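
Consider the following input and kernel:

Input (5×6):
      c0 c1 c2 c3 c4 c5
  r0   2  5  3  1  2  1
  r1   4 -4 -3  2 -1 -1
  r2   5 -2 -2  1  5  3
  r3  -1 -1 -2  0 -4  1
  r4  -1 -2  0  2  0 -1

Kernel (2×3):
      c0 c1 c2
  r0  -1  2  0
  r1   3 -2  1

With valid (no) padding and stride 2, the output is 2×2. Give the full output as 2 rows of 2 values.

25 -15
-12 -6

Output[0,0]: The receptive field on the input at this output position is [2 5 3 / 4 -4 -3]. Elementwise product with the kernel and sum: 2·-1 + 5·2 + 4·3 + -4·-2 + -3·1.
Output[0,1]: The receptive field on the input at this output position is [3 1 2 / -3 2 -1]. Elementwise product with the kernel and sum: 3·-1 + 1·2 + -3·3 + 2·-2 + -1·1.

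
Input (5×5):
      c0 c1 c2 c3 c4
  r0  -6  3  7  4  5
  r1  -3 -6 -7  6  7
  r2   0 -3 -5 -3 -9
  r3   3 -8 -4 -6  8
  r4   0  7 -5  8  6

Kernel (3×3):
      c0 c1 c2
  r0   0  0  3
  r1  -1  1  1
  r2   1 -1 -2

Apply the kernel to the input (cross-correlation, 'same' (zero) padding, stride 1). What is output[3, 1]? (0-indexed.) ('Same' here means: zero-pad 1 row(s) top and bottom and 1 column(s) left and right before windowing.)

-27

The receptive field on the zero-padded input at this output position is [0 -3 -5 / 3 -8 -4 / 0 7 -5]. Elementwise product with the kernel and sum: -5·3 + 3·-1 + -8·1 + -4·1 + 0·1 + 7·-1 + -5·-2.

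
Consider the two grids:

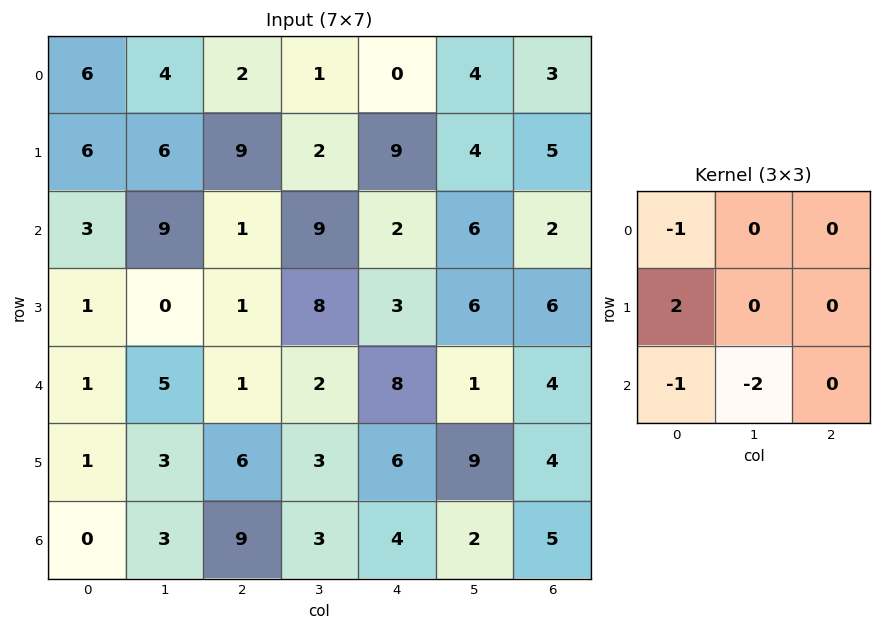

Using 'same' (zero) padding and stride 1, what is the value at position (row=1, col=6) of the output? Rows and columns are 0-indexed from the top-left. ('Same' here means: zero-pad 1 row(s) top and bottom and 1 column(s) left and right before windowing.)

-6

The receptive field on the zero-padded input at this output position is [4 3 0 / 4 5 0 / 6 2 0]. Elementwise product with the kernel and sum: 4·-1 + 4·2 + 6·-1 + 2·-2.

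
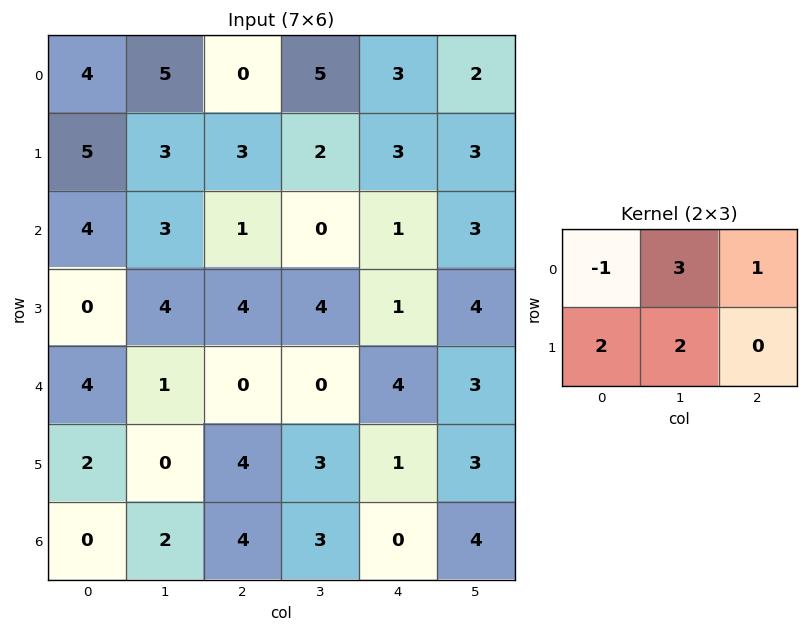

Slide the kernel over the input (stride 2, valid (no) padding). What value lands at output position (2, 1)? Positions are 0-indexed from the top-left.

18

The receptive field on the input at this output position is [0 0 4 / 4 3 1]. Elementwise product with the kernel and sum: 0·-1 + 0·3 + 4·1 + 4·2 + 3·2.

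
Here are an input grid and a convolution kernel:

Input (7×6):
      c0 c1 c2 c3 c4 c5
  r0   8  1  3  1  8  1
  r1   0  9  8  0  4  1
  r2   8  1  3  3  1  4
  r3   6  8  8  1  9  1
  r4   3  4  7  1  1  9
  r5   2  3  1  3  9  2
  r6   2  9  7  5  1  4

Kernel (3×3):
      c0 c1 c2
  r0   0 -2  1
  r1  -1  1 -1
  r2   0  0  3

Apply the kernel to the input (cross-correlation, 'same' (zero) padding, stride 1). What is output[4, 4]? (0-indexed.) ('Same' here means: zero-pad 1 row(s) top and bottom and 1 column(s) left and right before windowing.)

-20

The receptive field on the zero-padded input at this output position is [1 9 1 / 1 1 9 / 3 9 2]. Elementwise product with the kernel and sum: 9·-2 + 1·1 + 1·-1 + 1·1 + 9·-1 + 2·3.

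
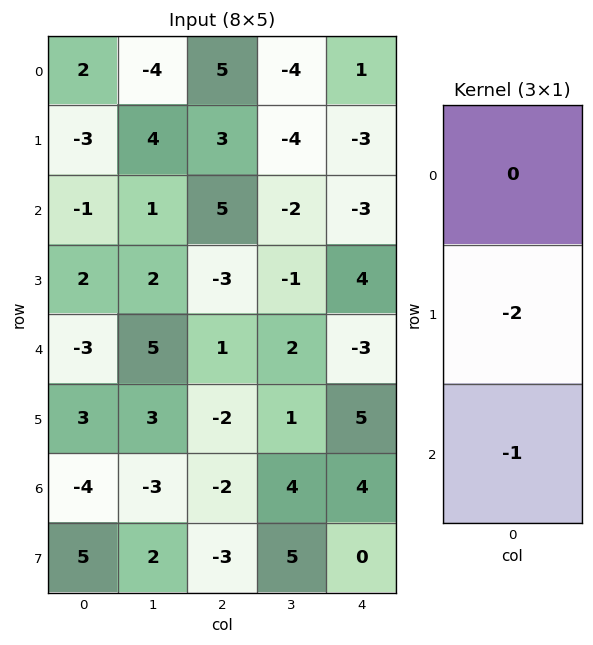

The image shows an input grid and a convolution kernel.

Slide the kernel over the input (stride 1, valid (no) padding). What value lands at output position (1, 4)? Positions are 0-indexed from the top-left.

2

The receptive field on the input at this output position is [-3 / -3 / 4]. Elementwise product with the kernel and sum: -3·-2 + 4·-1.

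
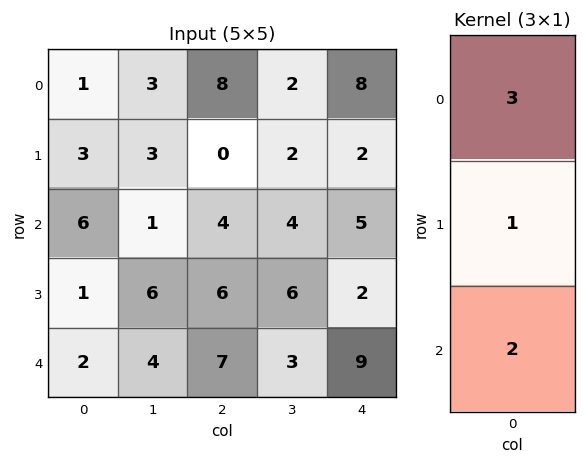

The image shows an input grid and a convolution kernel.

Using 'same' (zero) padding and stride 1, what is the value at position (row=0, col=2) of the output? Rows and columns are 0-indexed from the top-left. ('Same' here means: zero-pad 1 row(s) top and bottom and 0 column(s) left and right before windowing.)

The receptive field on the zero-padded input at this output position is [0 / 8 / 0]. Elementwise product with the kernel and sum: 0·3 + 8·1 + 0·2.

8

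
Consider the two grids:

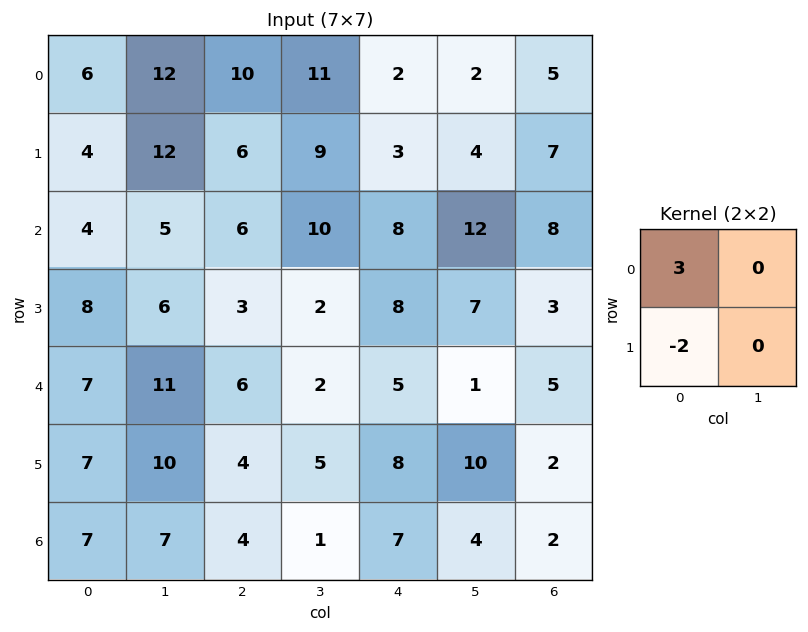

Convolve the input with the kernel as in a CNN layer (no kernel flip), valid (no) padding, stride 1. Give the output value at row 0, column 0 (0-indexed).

The receptive field on the input at this output position is [6 12 / 4 12]. Elementwise product with the kernel and sum: 6·3 + 4·-2.

10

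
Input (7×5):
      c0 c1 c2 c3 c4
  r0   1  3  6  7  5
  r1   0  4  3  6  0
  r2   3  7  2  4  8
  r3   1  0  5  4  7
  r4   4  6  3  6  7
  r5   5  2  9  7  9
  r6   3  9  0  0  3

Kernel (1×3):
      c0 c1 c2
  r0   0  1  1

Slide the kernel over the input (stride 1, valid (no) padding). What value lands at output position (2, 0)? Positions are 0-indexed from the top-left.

9

The receptive field on the input at this output position is [3 7 2]. Elementwise product with the kernel and sum: 7·1 + 2·1.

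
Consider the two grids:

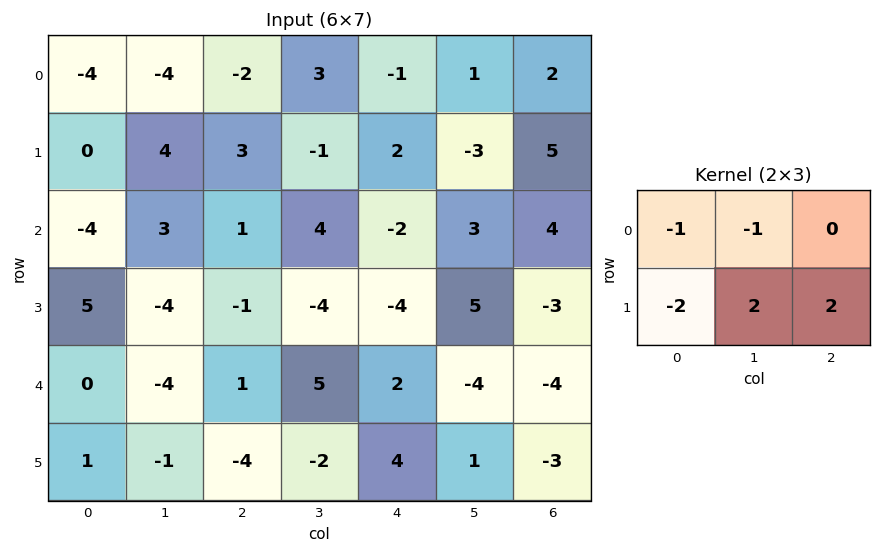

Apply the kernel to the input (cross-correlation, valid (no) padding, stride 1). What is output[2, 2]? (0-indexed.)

-19

The receptive field on the input at this output position is [1 4 -2 / -1 -4 -4]. Elementwise product with the kernel and sum: 1·-1 + 4·-1 + -1·-2 + -4·2 + -4·2.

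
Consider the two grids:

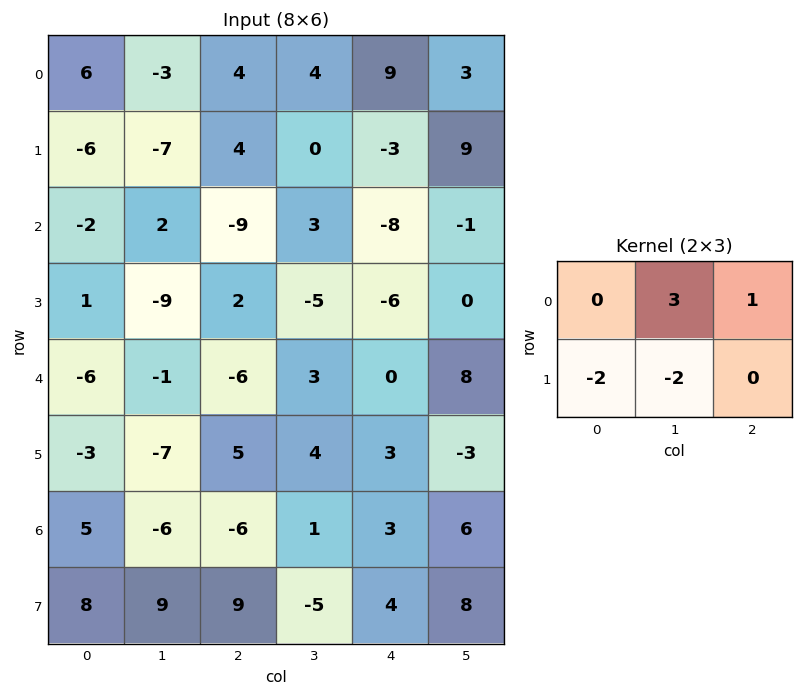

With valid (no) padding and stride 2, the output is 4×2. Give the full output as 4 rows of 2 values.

21 13
13 7
11 -9
-58 -2

Output[0,0]: The receptive field on the input at this output position is [6 -3 4 / -6 -7 4]. Elementwise product with the kernel and sum: -3·3 + 4·1 + -6·-2 + -7·-2.
Output[0,1]: The receptive field on the input at this output position is [4 4 9 / 4 0 -3]. Elementwise product with the kernel and sum: 4·3 + 9·1 + 4·-2 + 0·-2.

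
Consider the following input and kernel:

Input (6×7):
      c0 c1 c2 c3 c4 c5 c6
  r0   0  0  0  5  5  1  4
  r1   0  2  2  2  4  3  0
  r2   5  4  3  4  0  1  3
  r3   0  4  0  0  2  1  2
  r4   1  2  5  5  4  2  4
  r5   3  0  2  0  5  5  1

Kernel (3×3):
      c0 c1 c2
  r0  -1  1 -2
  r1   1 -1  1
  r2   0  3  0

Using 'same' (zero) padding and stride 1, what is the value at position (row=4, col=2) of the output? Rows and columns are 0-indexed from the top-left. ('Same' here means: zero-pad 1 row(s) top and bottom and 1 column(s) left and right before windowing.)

4

The receptive field on the zero-padded input at this output position is [4 0 0 / 2 5 5 / 0 2 0]. Elementwise product with the kernel and sum: 4·-1 + 0·1 + 0·-2 + 2·1 + 5·-1 + 5·1 + 2·3.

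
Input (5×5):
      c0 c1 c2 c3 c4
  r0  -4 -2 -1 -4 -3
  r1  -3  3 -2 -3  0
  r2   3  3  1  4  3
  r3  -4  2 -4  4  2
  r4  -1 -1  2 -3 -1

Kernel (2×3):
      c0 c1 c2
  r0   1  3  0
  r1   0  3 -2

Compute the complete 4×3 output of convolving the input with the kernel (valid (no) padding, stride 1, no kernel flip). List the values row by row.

3 -5 -22
13 -8 -5
26 -14 21
-5 2 1

Output[0,0]: The receptive field on the input at this output position is [-4 -2 -1 / -3 3 -2]. Elementwise product with the kernel and sum: -4·1 + -2·3 + 3·3 + -2·-2.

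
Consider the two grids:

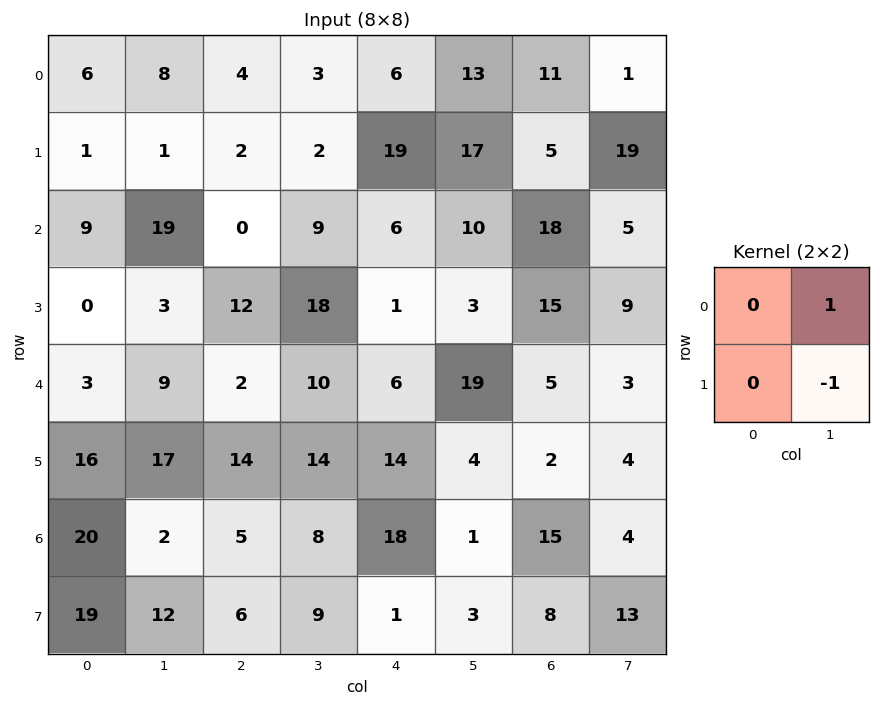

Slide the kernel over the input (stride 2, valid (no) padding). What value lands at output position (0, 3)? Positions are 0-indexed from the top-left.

-18

The receptive field on the input at this output position is [11 1 / 5 19]. Elementwise product with the kernel and sum: 1·1 + 19·-1.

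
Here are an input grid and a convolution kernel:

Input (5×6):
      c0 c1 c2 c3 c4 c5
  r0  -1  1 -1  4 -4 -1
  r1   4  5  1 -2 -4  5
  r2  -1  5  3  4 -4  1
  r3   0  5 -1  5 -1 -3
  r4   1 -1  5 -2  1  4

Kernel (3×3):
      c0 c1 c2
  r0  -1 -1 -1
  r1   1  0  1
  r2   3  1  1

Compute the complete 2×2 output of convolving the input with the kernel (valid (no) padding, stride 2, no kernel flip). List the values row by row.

11 7
-1 9

Output[0,0]: The receptive field on the input at this output position is [-1 1 -1 / 4 5 1 / -1 5 3]. Elementwise product with the kernel and sum: -1·-1 + 1·-1 + -1·-1 + 4·1 + 1·1 + -1·3 + 5·1 + 3·1.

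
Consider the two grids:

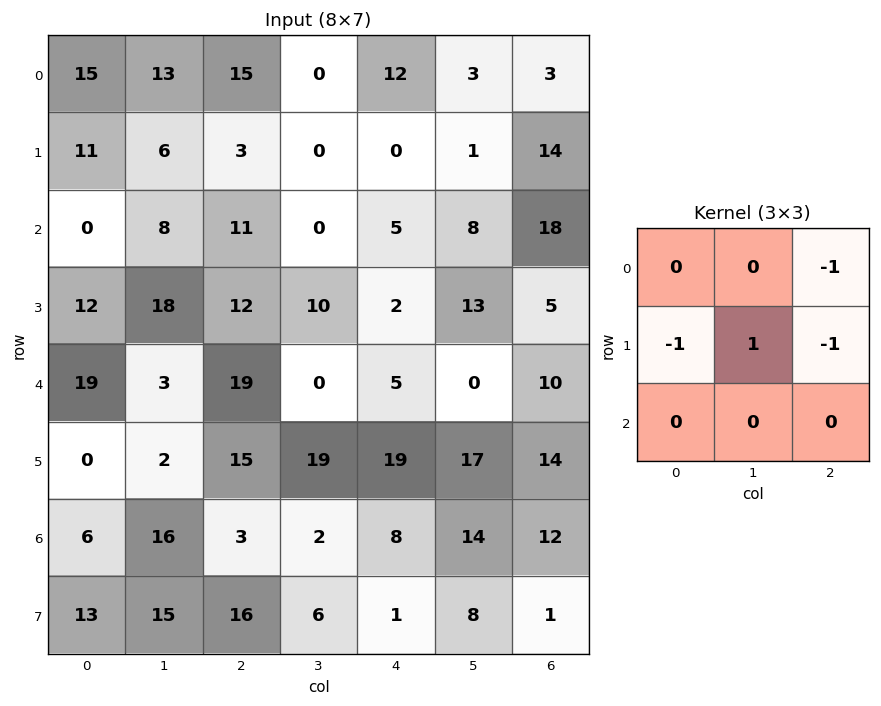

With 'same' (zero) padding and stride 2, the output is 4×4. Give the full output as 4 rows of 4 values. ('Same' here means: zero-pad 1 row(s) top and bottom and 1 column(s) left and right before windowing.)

Output[0,0]: The receptive field on the zero-padded input at this output position is [0 0 0 / 0 15 13 / 0 11 6]. Elementwise product with the kernel and sum: 0·-1 + 0·-1 + 15·1 + 13·-1.
Output[0,1]: The receptive field on the zero-padded input at this output position is [0 0 0 / 13 15 0 / 6 3 0]. Elementwise product with the kernel and sum: 0·-1 + 13·-1 + 15·1 + 0·-1.

2 2 9 0
-14 3 -4 10
-2 6 -8 10
-12 -34 -25 -2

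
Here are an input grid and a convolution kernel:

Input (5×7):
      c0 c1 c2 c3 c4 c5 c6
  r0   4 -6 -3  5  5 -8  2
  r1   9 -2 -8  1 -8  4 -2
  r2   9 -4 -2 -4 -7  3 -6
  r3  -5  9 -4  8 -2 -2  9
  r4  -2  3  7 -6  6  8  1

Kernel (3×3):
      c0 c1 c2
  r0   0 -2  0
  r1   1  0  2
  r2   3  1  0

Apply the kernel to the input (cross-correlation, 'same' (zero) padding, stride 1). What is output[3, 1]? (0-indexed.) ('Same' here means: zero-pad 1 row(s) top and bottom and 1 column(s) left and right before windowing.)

-8

The receptive field on the zero-padded input at this output position is [9 -4 -2 / -5 9 -4 / -2 3 7]. Elementwise product with the kernel and sum: -4·-2 + -5·1 + -4·2 + -2·3 + 3·1.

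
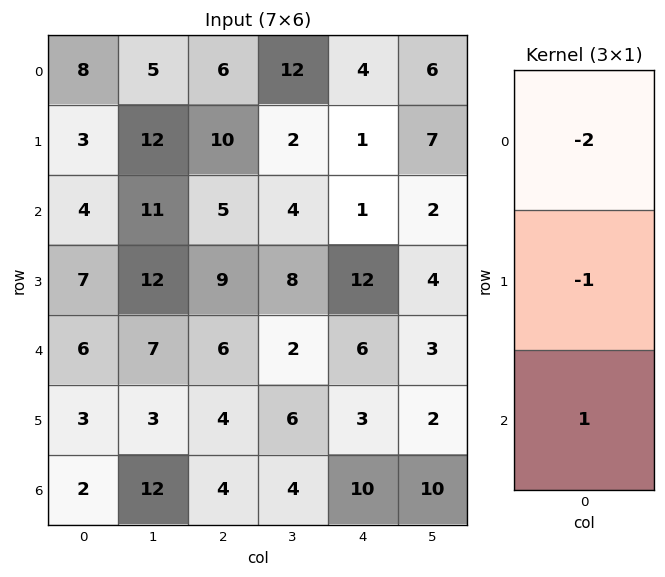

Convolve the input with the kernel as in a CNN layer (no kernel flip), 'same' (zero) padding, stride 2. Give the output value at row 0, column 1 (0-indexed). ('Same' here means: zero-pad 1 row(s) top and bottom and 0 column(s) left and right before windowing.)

4

The receptive field on the zero-padded input at this output position is [0 / 6 / 10]. Elementwise product with the kernel and sum: 0·-2 + 6·-1 + 10·1.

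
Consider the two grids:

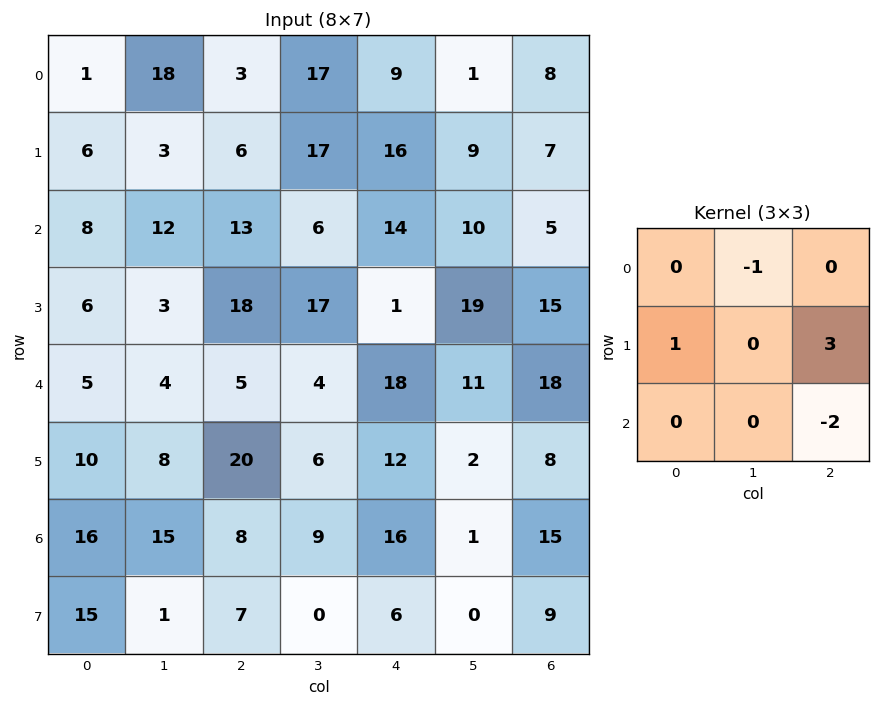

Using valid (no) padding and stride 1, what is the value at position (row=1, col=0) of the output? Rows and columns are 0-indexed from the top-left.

The receptive field on the input at this output position is [6 3 6 / 8 12 13 / 6 3 18]. Elementwise product with the kernel and sum: 3·-1 + 8·1 + 13·3 + 18·-2.

8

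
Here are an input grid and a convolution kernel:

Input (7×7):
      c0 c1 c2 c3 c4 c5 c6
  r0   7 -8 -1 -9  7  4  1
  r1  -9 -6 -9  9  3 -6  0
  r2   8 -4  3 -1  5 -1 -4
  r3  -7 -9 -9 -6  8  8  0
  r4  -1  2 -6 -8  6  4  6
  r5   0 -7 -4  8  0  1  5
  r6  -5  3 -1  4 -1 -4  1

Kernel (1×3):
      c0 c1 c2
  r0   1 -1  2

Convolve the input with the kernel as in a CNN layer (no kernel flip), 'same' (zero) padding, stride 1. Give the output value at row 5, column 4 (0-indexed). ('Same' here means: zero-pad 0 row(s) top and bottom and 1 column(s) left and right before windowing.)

The receptive field on the zero-padded input at this output position is [8 0 1]. Elementwise product with the kernel and sum: 8·1 + 0·-1 + 1·2.

10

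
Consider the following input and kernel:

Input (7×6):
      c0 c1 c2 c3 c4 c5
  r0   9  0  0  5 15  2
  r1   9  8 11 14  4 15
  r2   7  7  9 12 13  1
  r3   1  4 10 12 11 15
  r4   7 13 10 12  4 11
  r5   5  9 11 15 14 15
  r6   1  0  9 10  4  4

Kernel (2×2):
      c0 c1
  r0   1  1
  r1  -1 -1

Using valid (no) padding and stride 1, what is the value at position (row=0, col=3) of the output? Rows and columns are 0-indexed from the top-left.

2

The receptive field on the input at this output position is [5 15 / 14 4]. Elementwise product with the kernel and sum: 5·1 + 15·1 + 14·-1 + 4·-1.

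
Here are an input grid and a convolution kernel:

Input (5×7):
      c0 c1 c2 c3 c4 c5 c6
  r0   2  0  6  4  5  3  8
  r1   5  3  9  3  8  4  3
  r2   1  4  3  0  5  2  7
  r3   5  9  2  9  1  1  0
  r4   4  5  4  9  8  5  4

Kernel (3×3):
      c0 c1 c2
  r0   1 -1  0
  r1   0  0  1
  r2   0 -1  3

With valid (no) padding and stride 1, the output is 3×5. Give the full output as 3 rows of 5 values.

16 -6 25 4 24
2 19 5 -1 10
6 33 19 3 10

Output[0,0]: The receptive field on the input at this output position is [2 0 6 / 5 3 9 / 1 4 3]. Elementwise product with the kernel and sum: 2·1 + 0·-1 + 9·1 + 4·-1 + 3·3.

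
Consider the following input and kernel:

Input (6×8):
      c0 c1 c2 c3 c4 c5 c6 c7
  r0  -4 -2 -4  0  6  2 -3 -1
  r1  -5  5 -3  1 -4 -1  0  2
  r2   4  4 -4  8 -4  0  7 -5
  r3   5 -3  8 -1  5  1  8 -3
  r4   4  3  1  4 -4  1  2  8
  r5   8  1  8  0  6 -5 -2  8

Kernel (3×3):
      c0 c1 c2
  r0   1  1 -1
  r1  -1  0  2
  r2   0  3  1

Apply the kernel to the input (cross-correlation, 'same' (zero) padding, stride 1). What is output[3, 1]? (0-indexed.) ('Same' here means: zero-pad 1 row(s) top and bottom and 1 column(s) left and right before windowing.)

33

The receptive field on the zero-padded input at this output position is [4 4 -4 / 5 -3 8 / 4 3 1]. Elementwise product with the kernel and sum: 4·1 + 4·1 + -4·-1 + 5·-1 + 8·2 + 3·3 + 1·1.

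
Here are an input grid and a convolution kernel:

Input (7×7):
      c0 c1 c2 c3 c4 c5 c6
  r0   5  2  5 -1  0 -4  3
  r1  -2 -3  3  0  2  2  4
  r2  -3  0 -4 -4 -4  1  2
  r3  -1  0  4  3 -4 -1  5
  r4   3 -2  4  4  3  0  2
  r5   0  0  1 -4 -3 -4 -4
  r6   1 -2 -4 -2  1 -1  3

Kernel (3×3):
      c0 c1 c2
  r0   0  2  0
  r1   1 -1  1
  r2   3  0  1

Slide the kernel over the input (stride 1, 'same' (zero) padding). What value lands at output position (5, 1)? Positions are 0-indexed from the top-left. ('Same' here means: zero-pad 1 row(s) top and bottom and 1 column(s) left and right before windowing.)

-4

The receptive field on the zero-padded input at this output position is [3 -2 4 / 0 0 1 / 1 -2 -4]. Elementwise product with the kernel and sum: -2·2 + 0·1 + 0·-1 + 1·1 + 1·3 + -4·1.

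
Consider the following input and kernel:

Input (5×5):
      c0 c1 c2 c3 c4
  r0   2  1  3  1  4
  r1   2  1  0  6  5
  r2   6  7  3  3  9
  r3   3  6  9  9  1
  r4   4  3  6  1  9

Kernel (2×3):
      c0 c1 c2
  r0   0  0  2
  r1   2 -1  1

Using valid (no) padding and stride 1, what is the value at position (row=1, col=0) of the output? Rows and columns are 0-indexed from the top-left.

The receptive field on the input at this output position is [2 1 0 / 6 7 3]. Elementwise product with the kernel and sum: 0·2 + 6·2 + 7·-1 + 3·1.

8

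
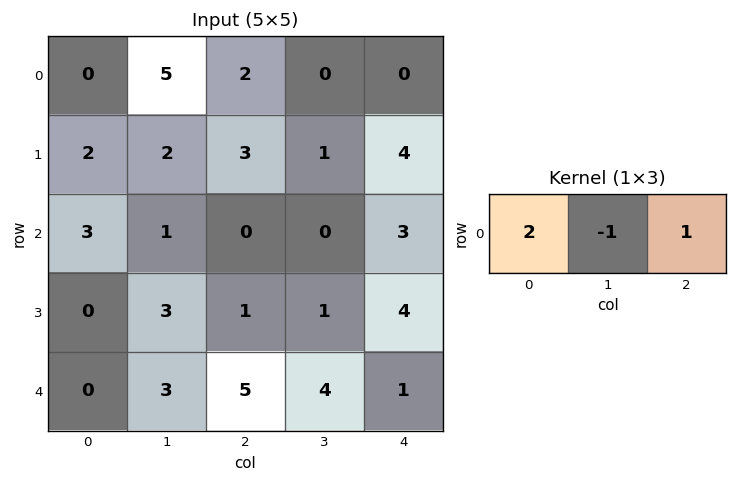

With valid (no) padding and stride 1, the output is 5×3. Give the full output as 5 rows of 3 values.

-3 8 4
5 2 9
5 2 3
-2 6 5
2 5 7

Output[0,0]: The receptive field on the input at this output position is [0 5 2]. Elementwise product with the kernel and sum: 0·2 + 5·-1 + 2·1.
Output[0,1]: The receptive field on the input at this output position is [5 2 0]. Elementwise product with the kernel and sum: 5·2 + 2·-1 + 0·1.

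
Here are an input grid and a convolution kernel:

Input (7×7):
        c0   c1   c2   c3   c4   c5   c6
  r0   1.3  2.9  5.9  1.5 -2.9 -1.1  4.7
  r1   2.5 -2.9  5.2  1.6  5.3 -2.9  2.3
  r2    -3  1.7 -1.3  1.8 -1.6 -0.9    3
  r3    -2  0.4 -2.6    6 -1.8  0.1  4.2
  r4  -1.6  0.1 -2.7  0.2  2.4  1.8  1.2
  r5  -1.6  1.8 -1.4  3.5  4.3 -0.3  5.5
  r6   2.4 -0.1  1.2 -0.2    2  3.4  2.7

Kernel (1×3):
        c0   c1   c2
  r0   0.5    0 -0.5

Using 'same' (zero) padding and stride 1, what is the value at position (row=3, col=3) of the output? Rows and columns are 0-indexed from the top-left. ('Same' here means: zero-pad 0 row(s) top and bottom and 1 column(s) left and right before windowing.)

The receptive field on the zero-padded input at this output position is [-2.6 6 -1.8]. Elementwise product with the kernel and sum: -2.6·0.5 + -1.8·-0.5.

-0.4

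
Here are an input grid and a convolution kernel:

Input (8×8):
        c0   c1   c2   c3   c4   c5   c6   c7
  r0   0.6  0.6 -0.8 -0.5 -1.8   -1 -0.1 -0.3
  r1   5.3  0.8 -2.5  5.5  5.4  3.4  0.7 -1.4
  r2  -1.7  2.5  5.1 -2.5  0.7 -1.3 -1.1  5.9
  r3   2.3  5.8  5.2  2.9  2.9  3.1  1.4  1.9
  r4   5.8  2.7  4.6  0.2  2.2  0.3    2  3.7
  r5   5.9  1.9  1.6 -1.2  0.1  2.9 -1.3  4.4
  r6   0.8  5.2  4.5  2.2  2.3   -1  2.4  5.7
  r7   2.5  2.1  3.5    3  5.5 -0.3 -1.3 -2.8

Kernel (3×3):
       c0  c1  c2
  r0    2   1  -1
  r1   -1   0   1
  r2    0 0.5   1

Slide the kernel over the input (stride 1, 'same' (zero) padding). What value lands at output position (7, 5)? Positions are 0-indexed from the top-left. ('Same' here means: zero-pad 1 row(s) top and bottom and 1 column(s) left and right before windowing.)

The receptive field on the zero-padded input at this output position is [2.3 -1 2.4 / 5.5 -0.3 -1.3 / 0 0 0]. Elementwise product with the kernel and sum: 2.3·2 + -1·1 + 2.4·-1 + 5.5·-1 + -1.3·1 + 0·0.5 + 0·1.

-5.6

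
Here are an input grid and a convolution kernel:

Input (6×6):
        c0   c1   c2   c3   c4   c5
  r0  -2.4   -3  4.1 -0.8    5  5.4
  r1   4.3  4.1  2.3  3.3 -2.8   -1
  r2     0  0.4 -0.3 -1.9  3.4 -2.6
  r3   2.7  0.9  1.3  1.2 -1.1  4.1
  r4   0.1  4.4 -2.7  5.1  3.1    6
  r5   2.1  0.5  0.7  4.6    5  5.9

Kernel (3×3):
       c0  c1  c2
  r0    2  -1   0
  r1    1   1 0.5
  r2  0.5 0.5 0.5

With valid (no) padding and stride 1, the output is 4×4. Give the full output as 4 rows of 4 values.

Output[0,0]: The receptive field on the input at this output position is [-2.4 -3 4.1 / 4.3 4.1 2.3 / 0 0.4 -0.3]. Elementwise product with the kernel and sum: -2.4·2 + -3·-1 + 4.3·1 + 4.1·1 + 2.3·0.5 + 0·0.5 + 0.4·0.5 + -0.3·0.5.

7.8 -2.95 13.8 -7.15
7.2 6.75 1.5 11.7
4.75 7.3 6 2.05
9.3 7.65 10.5 22.45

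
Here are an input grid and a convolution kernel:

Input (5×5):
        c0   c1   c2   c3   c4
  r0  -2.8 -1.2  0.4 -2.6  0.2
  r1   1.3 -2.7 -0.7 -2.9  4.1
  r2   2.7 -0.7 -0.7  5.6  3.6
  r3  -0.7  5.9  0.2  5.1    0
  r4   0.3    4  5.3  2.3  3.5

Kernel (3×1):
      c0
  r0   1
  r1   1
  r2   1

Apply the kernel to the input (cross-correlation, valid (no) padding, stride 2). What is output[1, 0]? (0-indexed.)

2.3

The receptive field on the input at this output position is [2.7 / -0.7 / 0.3]. Elementwise product with the kernel and sum: 2.7·1 + -0.7·1 + 0.3·1.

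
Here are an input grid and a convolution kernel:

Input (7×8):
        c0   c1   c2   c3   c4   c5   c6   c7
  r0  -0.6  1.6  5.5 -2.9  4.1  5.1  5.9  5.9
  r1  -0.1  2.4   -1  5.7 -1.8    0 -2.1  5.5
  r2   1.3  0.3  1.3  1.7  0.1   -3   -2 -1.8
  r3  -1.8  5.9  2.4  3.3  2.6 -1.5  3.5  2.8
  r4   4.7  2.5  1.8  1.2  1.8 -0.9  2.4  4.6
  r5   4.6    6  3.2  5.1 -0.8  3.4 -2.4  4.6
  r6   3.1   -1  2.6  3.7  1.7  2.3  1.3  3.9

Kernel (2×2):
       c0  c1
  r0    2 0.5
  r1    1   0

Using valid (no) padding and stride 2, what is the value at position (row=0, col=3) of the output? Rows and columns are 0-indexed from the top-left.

The receptive field on the input at this output position is [5.9 5.9 / -2.1 5.5]. Elementwise product with the kernel and sum: 5.9·2 + 5.9·0.5 + -2.1·1.

12.65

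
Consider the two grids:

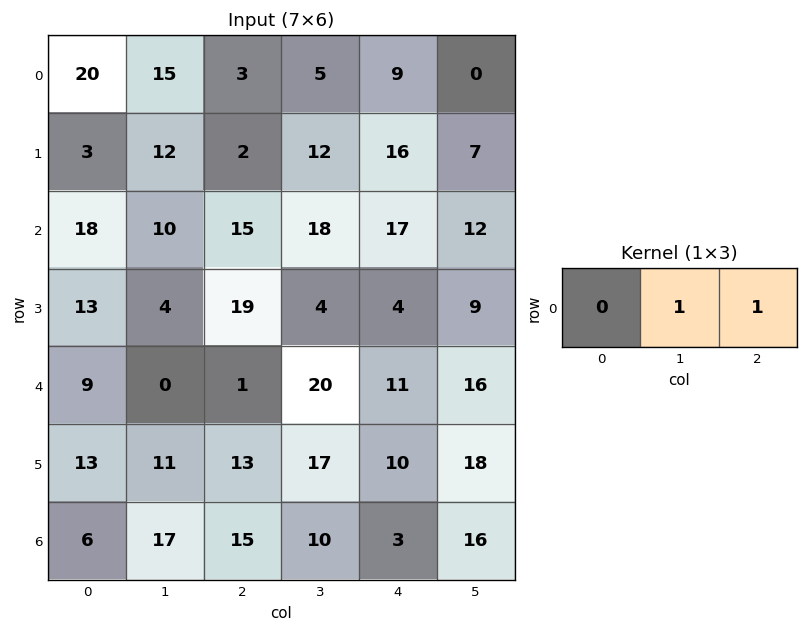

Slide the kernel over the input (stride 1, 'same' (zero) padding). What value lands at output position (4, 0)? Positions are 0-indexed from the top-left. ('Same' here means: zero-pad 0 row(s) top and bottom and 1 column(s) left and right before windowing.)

9

The receptive field on the zero-padded input at this output position is [0 9 0]. Elementwise product with the kernel and sum: 9·1 + 0·1.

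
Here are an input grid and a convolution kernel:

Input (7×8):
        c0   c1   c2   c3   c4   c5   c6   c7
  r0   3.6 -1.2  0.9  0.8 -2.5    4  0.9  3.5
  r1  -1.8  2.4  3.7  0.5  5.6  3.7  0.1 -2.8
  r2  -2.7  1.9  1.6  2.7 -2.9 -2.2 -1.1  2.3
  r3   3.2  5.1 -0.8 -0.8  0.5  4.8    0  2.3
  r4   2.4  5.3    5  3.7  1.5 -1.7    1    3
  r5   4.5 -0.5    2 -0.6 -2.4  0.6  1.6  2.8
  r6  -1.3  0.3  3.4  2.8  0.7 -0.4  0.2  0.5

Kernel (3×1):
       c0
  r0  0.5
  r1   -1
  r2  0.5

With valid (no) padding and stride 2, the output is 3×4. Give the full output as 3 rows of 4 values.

Output[0,0]: The receptive field on the input at this output position is [3.6 / -1.8 / -2.7]. Elementwise product with the kernel and sum: 3.6·0.5 + -1.8·-1 + -2.7·0.5.

2.25 -2.45 -8.3 -0.2
-3.35 4.1 -1.2 -0.05
-3.95 2.2 3.5 -1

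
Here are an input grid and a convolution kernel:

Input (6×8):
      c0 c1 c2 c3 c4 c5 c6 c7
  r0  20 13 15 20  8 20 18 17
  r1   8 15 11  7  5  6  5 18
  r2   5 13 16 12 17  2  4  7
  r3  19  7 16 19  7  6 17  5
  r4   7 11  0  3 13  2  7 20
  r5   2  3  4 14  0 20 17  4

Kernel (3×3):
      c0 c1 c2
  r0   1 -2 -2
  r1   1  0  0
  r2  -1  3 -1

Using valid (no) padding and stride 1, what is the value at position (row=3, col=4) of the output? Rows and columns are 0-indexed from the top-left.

The receptive field on the input at this output position is [7 6 17 / 13 2 7 / 0 20 17]. Elementwise product with the kernel and sum: 7·1 + 6·-2 + 17·-2 + 13·1 + 0·-1 + 20·3 + 17·-1.

17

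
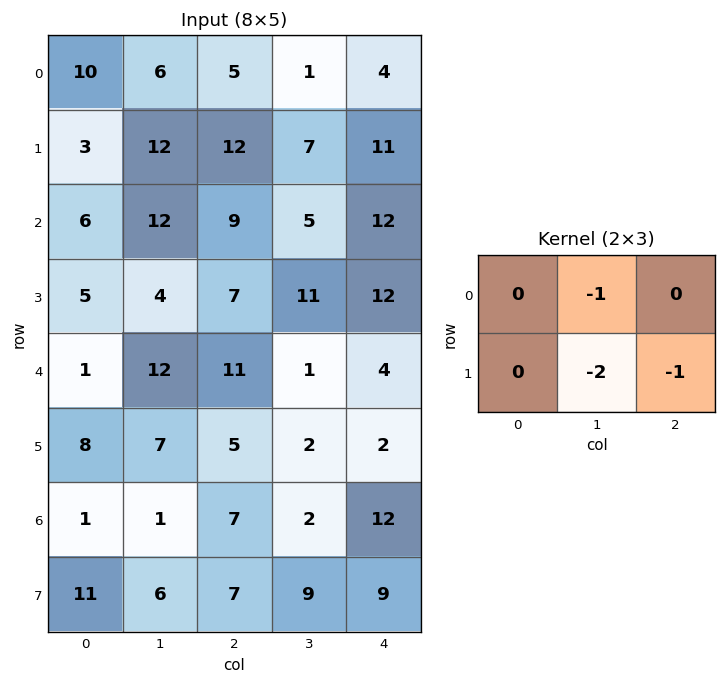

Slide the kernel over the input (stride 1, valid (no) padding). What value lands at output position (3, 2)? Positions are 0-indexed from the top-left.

The receptive field on the input at this output position is [7 11 12 / 11 1 4]. Elementwise product with the kernel and sum: 11·-1 + 1·-2 + 4·-1.

-17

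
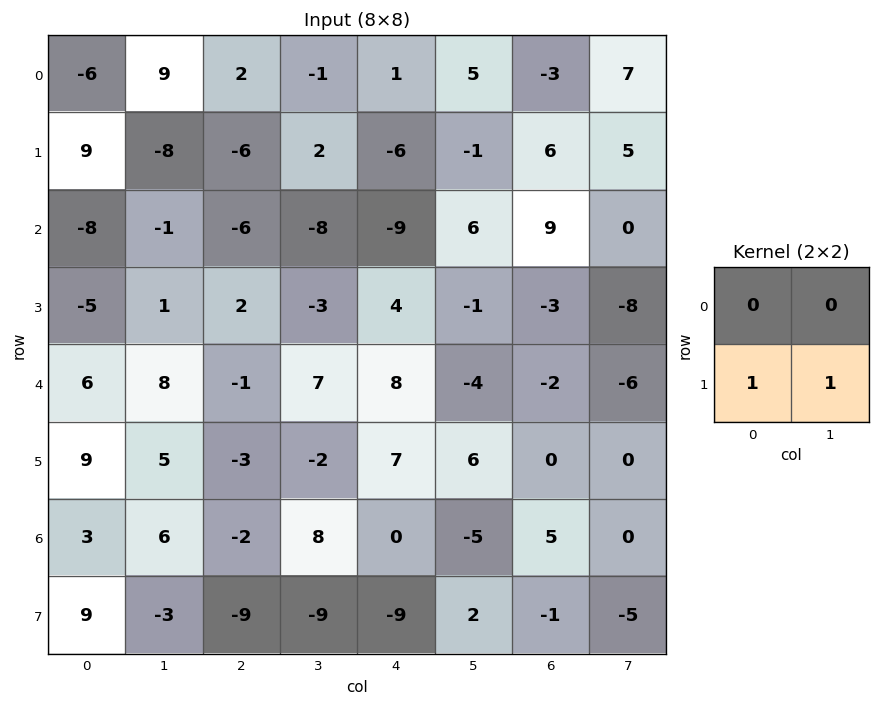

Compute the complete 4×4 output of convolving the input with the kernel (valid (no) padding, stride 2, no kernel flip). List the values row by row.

Output[0,0]: The receptive field on the input at this output position is [-6 9 / 9 -8]. Elementwise product with the kernel and sum: 9·1 + -8·1.
Output[0,1]: The receptive field on the input at this output position is [2 -1 / -6 2]. Elementwise product with the kernel and sum: -6·1 + 2·1.

1 -4 -7 11
-4 -1 3 -11
14 -5 13 0
6 -18 -7 -6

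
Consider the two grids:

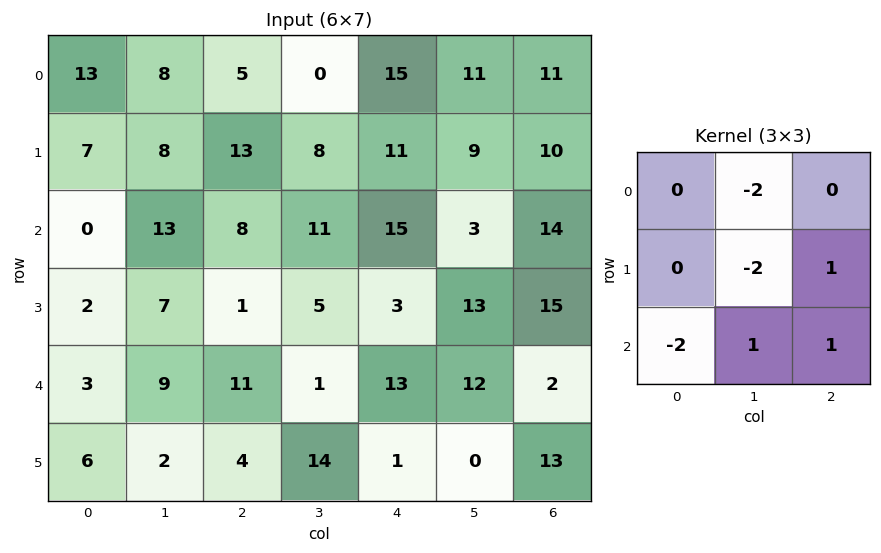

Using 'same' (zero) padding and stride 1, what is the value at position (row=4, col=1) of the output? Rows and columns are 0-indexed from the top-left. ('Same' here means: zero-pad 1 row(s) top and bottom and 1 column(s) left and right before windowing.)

The receptive field on the zero-padded input at this output position is [2 7 1 / 3 9 11 / 6 2 4]. Elementwise product with the kernel and sum: 7·-2 + 9·-2 + 11·1 + 6·-2 + 2·1 + 4·1.

-27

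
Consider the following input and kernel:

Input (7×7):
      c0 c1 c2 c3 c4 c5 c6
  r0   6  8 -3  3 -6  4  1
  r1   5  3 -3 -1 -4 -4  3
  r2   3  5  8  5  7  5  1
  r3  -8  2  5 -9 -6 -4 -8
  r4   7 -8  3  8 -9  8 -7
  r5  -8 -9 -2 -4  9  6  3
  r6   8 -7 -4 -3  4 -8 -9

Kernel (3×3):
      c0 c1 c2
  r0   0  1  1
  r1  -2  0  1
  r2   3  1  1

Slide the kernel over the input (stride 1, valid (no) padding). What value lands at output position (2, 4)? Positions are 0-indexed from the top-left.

The receptive field on the input at this output position is [7 5 1 / -6 -4 -8 / -9 8 -7]. Elementwise product with the kernel and sum: 5·1 + 1·1 + -6·-2 + -8·1 + -9·3 + 8·1 + -7·1.

-16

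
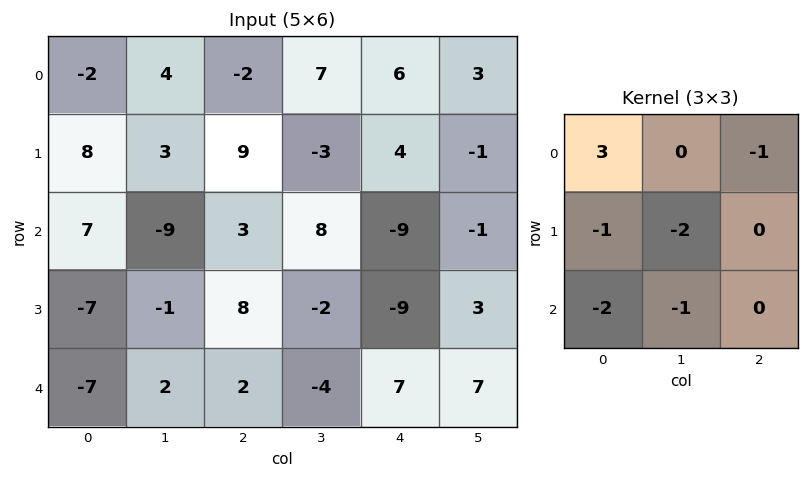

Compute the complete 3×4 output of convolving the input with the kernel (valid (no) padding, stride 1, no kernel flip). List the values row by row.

Output[0,0]: The receptive field on the input at this output position is [-2 4 -2 / 8 3 9 / 7 -9 3]. Elementwise product with the kernel and sum: -2·3 + -2·-1 + 8·-1 + 3·-2 + 7·-2 + -9·-1.
Output[0,1]: The receptive field on the input at this output position is [4 -2 7 / 3 9 -3 / -9 3 8]. Elementwise product with the kernel and sum: 4·3 + 7·-1 + 3·-1 + 9·-2 + -9·-2 + 3·-1.

-23 -1 -29 6
41 9 -10 15
39 -56 14 46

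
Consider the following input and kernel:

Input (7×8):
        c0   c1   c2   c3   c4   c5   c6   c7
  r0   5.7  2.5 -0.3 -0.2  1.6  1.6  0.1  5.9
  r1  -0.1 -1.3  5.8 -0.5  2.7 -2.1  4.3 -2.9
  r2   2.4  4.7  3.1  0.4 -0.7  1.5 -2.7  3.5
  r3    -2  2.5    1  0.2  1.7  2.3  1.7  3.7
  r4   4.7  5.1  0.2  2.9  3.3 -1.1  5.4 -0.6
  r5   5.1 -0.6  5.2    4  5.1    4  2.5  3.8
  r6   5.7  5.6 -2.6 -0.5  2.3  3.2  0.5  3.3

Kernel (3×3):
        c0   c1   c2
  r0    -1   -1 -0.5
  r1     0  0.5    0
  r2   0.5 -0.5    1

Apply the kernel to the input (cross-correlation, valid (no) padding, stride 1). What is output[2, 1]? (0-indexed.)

-2.15

The receptive field on the input at this output position is [4.7 3.1 0.4 / 2.5 1 0.2 / 5.1 0.2 2.9]. Elementwise product with the kernel and sum: 4.7·-1 + 3.1·-1 + 0.4·-0.5 + 1·0.5 + 5.1·0.5 + 0.2·-0.5 + 2.9·1.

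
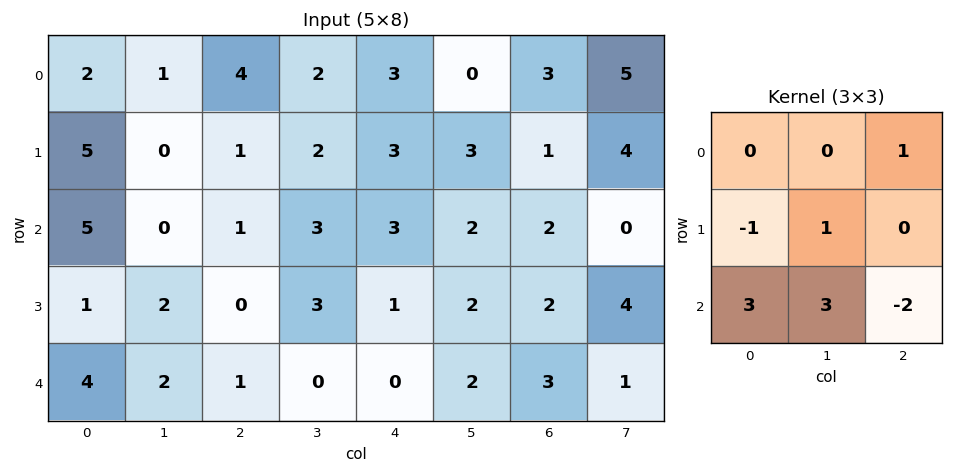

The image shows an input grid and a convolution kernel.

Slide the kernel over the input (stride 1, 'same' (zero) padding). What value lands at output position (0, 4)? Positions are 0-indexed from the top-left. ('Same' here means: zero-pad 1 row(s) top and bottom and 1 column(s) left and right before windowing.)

The receptive field on the zero-padded input at this output position is [0 0 0 / 2 3 0 / 2 3 3]. Elementwise product with the kernel and sum: 0·1 + 2·-1 + 3·1 + 2·3 + 3·3 + 3·-2.

10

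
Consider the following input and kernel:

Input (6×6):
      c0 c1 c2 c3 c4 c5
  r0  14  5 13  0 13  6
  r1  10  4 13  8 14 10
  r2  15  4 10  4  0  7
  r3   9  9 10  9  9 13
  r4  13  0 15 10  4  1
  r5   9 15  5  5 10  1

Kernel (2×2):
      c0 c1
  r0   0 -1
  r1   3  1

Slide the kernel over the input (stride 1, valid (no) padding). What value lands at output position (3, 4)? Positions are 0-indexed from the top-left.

The receptive field on the input at this output position is [9 13 / 4 1]. Elementwise product with the kernel and sum: 13·-1 + 4·3 + 1·1.

0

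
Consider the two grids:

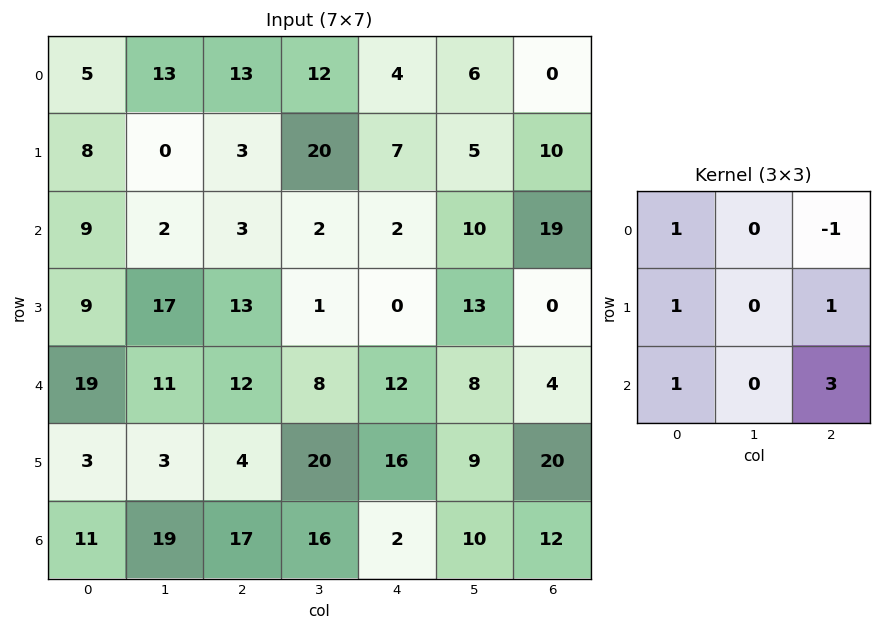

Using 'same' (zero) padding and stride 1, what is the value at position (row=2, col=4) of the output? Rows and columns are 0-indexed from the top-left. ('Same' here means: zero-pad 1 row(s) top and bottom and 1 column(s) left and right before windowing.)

67

The receptive field on the zero-padded input at this output position is [20 7 5 / 2 2 10 / 1 0 13]. Elementwise product with the kernel and sum: 20·1 + 5·-1 + 2·1 + 10·1 + 1·1 + 13·3.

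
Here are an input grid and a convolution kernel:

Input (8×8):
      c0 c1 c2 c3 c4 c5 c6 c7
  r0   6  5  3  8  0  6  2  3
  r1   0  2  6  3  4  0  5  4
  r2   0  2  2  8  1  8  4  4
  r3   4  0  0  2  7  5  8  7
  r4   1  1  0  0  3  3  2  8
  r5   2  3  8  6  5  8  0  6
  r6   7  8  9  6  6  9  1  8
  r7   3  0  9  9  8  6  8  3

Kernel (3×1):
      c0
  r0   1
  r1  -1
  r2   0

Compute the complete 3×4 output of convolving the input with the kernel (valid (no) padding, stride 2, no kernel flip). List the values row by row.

6 -3 -4 -3
-4 2 -6 -4
-1 -8 -2 2

Output[0,0]: The receptive field on the input at this output position is [6 / 0 / 0]. Elementwise product with the kernel and sum: 6·1 + 0·-1.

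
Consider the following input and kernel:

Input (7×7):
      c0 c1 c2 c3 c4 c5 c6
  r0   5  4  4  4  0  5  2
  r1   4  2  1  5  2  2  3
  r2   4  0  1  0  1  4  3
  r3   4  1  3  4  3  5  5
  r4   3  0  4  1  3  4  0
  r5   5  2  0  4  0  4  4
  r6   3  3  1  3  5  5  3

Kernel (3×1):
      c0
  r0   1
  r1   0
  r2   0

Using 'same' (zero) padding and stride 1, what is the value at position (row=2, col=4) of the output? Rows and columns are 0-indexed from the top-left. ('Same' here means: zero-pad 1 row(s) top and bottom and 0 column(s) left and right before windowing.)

The receptive field on the zero-padded input at this output position is [2 / 1 / 3]. Elementwise product with the kernel and sum: 2·1.

2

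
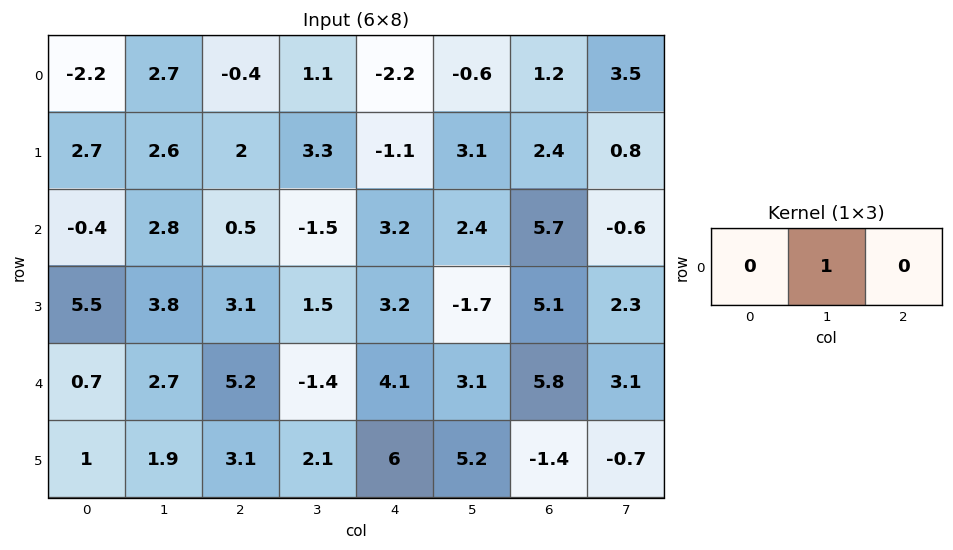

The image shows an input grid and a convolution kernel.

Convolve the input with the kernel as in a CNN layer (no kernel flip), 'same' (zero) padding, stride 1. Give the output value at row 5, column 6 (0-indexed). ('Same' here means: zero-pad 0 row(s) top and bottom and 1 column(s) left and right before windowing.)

-1.4

The receptive field on the zero-padded input at this output position is [5.2 -1.4 -0.7]. Elementwise product with the kernel and sum: -1.4·1.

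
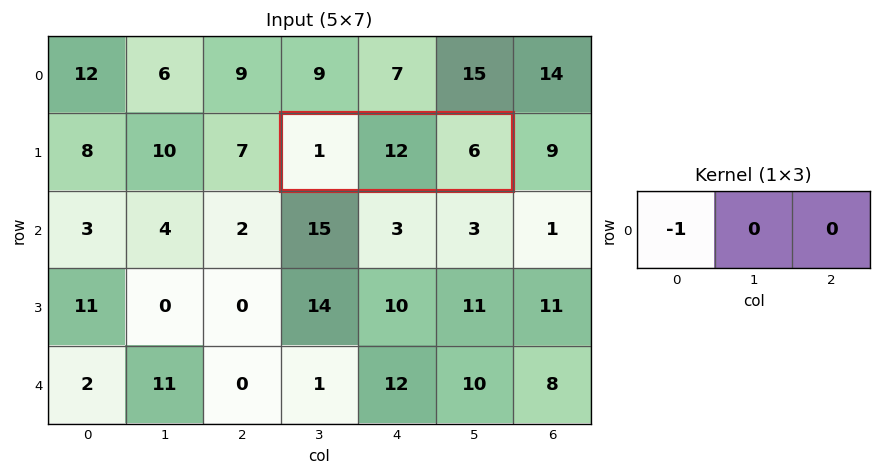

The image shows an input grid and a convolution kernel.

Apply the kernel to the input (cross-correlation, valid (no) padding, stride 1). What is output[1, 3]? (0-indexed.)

The receptive field on the input at this output position is [1 12 6]. Elementwise product with the kernel and sum: 1·-1.

-1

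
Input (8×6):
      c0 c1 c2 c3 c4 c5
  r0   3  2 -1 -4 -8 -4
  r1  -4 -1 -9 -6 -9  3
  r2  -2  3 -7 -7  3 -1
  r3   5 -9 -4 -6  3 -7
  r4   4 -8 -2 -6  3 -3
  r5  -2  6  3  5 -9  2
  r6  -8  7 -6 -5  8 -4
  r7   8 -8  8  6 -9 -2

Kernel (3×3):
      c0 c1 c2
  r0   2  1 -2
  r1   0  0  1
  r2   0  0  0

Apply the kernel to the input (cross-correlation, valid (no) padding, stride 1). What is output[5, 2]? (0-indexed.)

37

The receptive field on the input at this output position is [3 5 -9 / -6 -5 8 / 8 6 -9]. Elementwise product with the kernel and sum: 3·2 + 5·1 + -9·-2 + 8·1.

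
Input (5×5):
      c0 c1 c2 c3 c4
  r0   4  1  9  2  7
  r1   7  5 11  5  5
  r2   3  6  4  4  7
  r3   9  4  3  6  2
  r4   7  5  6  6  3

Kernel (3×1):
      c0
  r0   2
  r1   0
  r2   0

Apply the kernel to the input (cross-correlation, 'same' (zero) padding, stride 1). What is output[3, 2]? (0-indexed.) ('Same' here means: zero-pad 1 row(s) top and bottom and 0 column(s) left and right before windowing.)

8

The receptive field on the zero-padded input at this output position is [4 / 3 / 6]. Elementwise product with the kernel and sum: 4·2.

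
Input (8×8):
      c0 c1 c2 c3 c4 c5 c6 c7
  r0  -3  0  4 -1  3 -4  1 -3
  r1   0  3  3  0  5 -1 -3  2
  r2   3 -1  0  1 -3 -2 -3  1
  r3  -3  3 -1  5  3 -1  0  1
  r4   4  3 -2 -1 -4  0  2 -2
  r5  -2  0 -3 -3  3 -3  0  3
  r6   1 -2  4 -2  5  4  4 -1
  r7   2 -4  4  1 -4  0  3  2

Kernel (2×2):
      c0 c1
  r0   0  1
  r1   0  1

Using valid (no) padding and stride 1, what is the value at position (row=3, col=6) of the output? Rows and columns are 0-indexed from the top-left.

The receptive field on the input at this output position is [0 1 / 2 -2]. Elementwise product with the kernel and sum: 1·1 + -2·1.

-1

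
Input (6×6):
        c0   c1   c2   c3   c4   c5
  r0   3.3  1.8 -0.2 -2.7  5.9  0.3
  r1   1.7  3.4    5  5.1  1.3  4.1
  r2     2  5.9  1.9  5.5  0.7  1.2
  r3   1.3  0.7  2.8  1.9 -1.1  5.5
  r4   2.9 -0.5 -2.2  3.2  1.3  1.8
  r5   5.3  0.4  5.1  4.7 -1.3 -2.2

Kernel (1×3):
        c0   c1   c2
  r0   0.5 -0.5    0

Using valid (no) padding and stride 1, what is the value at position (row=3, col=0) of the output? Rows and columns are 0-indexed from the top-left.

The receptive field on the input at this output position is [1.3 0.7 2.8]. Elementwise product with the kernel and sum: 1.3·0.5 + 0.7·-0.5.

0.3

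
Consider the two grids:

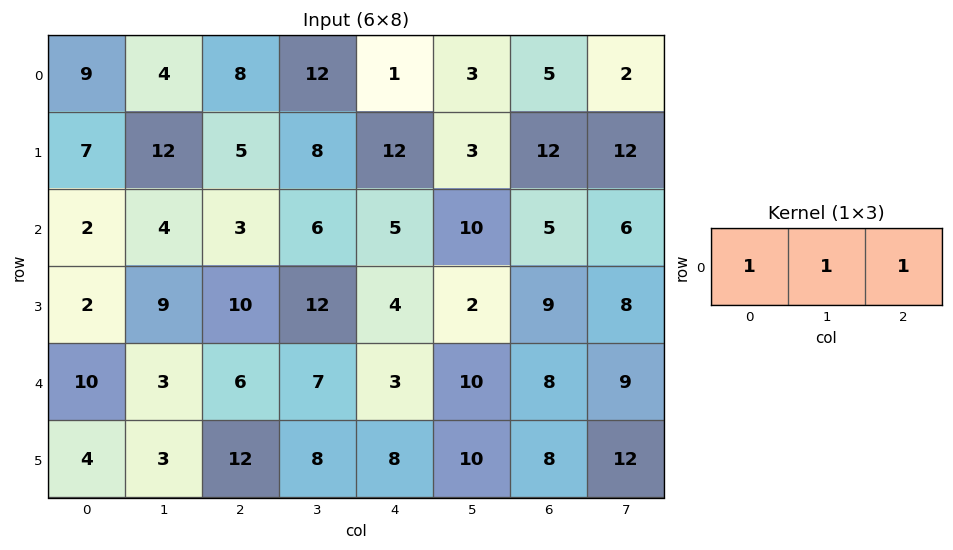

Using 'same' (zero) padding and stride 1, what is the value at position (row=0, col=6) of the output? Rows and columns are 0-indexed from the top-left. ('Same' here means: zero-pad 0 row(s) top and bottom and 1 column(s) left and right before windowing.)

10

The receptive field on the zero-padded input at this output position is [3 5 2]. Elementwise product with the kernel and sum: 3·1 + 5·1 + 2·1.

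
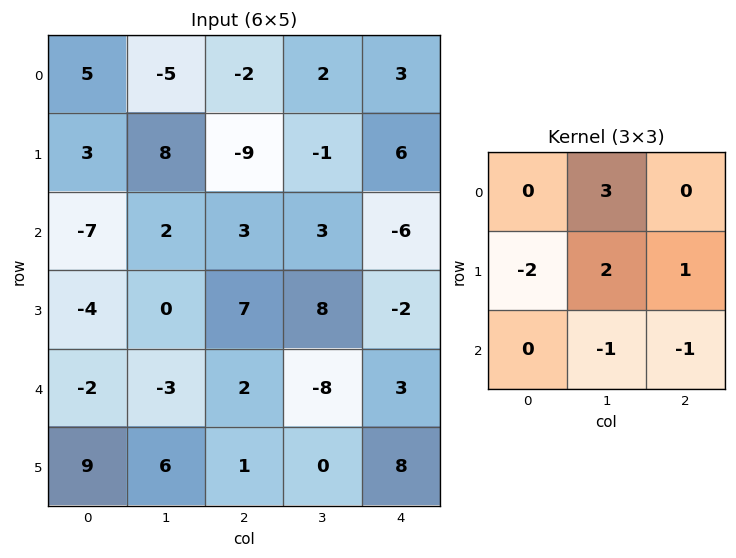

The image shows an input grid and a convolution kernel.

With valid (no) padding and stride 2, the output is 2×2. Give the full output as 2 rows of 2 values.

Output[0,0]: The receptive field on the input at this output position is [5 -5 -2 / 3 8 -9 / -7 2 3]. Elementwise product with the kernel and sum: -5·3 + 3·-2 + 8·2 + -9·1 + 2·-1 + 3·-1.

-19 31
22 14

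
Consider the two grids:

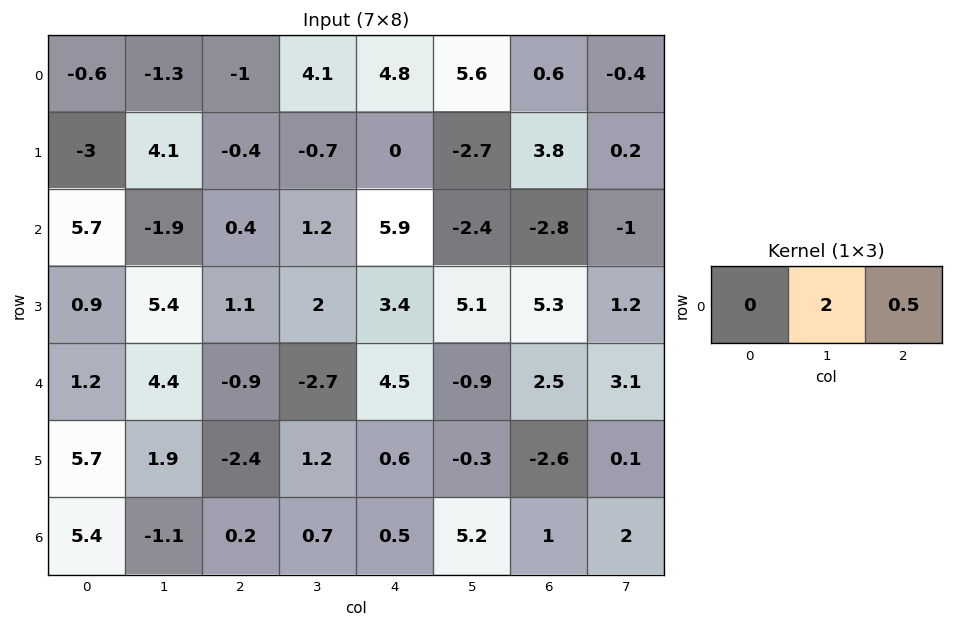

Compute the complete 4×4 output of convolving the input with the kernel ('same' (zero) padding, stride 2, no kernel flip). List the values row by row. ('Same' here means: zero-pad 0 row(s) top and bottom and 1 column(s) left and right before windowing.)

Output[0,0]: The receptive field on the zero-padded input at this output position is [0 -0.6 -1.3]. Elementwise product with the kernel and sum: -0.6·2 + -1.3·0.5.
Output[0,1]: The receptive field on the zero-padded input at this output position is [-1.3 -1 4.1]. Elementwise product with the kernel and sum: -1·2 + 4.1·0.5.

-1.85 0.05 12.4 1
10.45 1.4 10.6 -6.1
4.6 -3.15 8.55 6.55
10.25 0.75 3.6 3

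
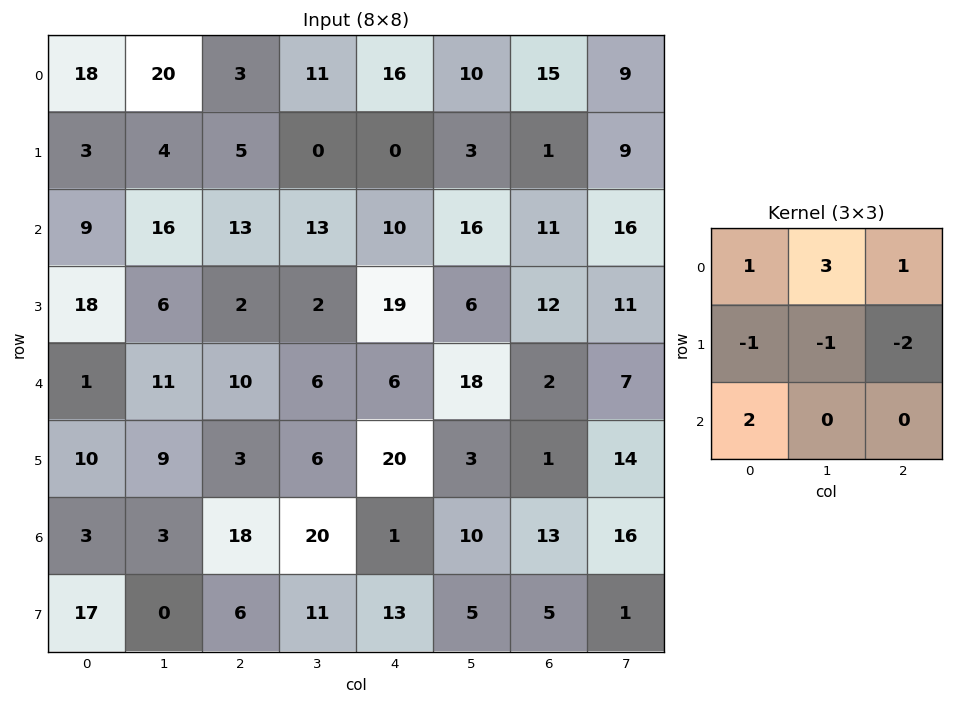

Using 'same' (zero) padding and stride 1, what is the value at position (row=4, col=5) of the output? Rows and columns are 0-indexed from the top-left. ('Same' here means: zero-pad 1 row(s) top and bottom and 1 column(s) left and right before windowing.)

61

The receptive field on the zero-padded input at this output position is [19 6 12 / 6 18 2 / 20 3 1]. Elementwise product with the kernel and sum: 19·1 + 6·3 + 12·1 + 6·-1 + 18·-1 + 2·-2 + 20·2.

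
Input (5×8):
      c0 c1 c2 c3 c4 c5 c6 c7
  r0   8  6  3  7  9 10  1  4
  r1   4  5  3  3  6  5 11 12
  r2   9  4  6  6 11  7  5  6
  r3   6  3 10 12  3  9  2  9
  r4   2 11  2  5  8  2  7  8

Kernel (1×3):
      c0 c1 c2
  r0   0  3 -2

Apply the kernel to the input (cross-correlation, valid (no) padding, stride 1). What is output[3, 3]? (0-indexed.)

-9

The receptive field on the input at this output position is [12 3 9]. Elementwise product with the kernel and sum: 3·3 + 9·-2.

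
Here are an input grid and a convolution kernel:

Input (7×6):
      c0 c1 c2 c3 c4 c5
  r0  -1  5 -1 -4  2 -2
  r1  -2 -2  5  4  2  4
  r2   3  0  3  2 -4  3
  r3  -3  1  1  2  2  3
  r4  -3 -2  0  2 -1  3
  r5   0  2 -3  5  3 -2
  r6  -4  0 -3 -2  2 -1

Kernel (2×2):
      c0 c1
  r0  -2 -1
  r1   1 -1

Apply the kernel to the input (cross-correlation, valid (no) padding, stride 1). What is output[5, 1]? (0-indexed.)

2

The receptive field on the input at this output position is [2 -3 / 0 -3]. Elementwise product with the kernel and sum: 2·-2 + -3·-1 + 0·1 + -3·-1.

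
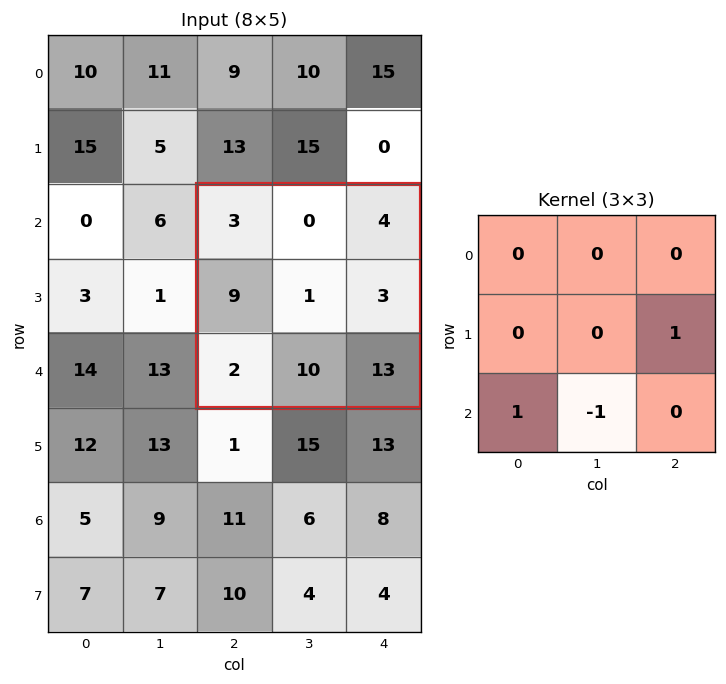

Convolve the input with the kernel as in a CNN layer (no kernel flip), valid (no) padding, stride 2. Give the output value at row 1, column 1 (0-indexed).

The receptive field on the input at this output position is [3 0 4 / 9 1 3 / 2 10 13]. Elementwise product with the kernel and sum: 3·1 + 2·1 + 10·-1.

-5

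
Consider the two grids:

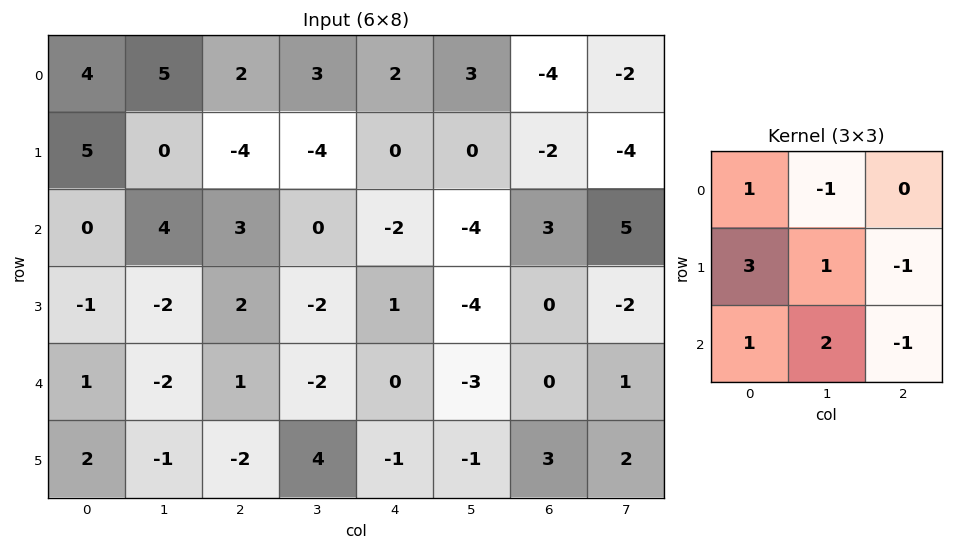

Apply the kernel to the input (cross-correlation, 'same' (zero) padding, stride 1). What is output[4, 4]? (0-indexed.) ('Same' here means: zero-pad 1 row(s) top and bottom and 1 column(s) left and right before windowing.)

The receptive field on the zero-padded input at this output position is [-2 1 -4 / -2 0 -3 / 4 -1 -1]. Elementwise product with the kernel and sum: -2·1 + 1·-1 + -2·3 + 0·1 + -3·-1 + 4·1 + -1·2 + -1·-1.

-3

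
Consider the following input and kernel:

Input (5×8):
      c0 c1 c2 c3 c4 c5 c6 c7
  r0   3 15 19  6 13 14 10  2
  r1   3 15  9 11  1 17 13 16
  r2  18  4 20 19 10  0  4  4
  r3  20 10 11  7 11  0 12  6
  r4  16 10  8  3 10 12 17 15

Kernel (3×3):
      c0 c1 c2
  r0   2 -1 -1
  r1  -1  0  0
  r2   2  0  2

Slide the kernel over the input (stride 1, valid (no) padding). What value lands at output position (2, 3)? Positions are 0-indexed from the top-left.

The receptive field on the input at this output position is [19 10 0 / 7 11 0 / 3 10 12]. Elementwise product with the kernel and sum: 19·2 + 10·-1 + 0·-1 + 7·-1 + 3·2 + 12·2.

51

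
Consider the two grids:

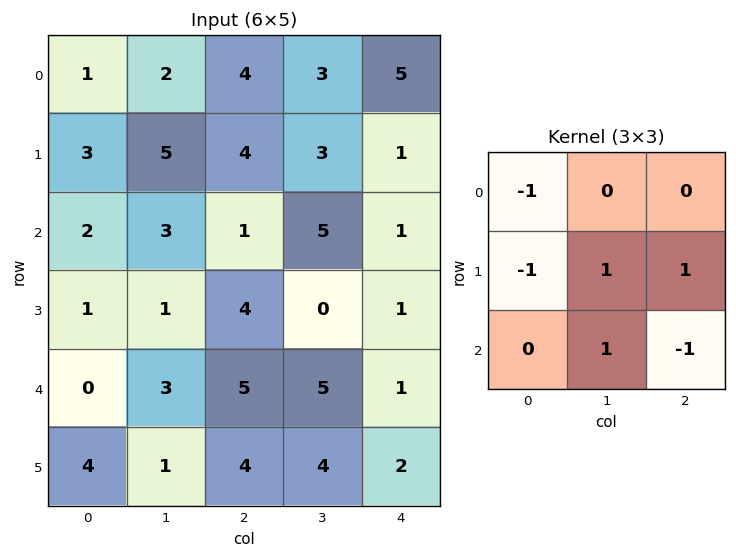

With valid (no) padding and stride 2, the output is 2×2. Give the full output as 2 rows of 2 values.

Output[0,0]: The receptive field on the input at this output position is [1 2 4 / 3 5 4 / 2 3 1]. Elementwise product with the kernel and sum: 1·-1 + 3·-1 + 5·1 + 4·1 + 3·1 + 1·-1.

7 0
0 0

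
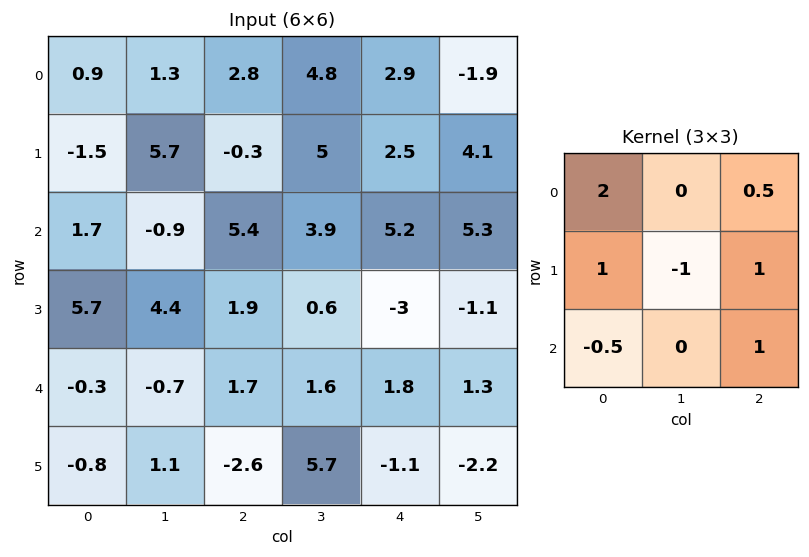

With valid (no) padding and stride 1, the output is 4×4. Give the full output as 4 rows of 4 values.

0.25 20.35 6.75 18.6
3.9 9.9 3.4 14.65
11.15 5.2 12.65 13.45
12.25 13.45 4.4 -3.3

Output[0,0]: The receptive field on the input at this output position is [0.9 1.3 2.8 / -1.5 5.7 -0.3 / 1.7 -0.9 5.4]. Elementwise product with the kernel and sum: 0.9·2 + 2.8·0.5 + -1.5·1 + 5.7·-1 + -0.3·1 + 1.7·-0.5 + 5.4·1.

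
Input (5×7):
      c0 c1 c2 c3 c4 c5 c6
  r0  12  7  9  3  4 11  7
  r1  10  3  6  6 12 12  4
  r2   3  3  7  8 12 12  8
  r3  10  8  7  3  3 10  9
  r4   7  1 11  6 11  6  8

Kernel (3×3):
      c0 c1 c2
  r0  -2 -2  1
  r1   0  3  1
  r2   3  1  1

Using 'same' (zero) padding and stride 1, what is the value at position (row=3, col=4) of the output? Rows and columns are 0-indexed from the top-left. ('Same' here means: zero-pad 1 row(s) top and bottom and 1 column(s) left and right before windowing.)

26

The receptive field on the zero-padded input at this output position is [8 12 12 / 3 3 10 / 6 11 6]. Elementwise product with the kernel and sum: 8·-2 + 12·-2 + 12·1 + 3·3 + 10·1 + 6·3 + 11·1 + 6·1.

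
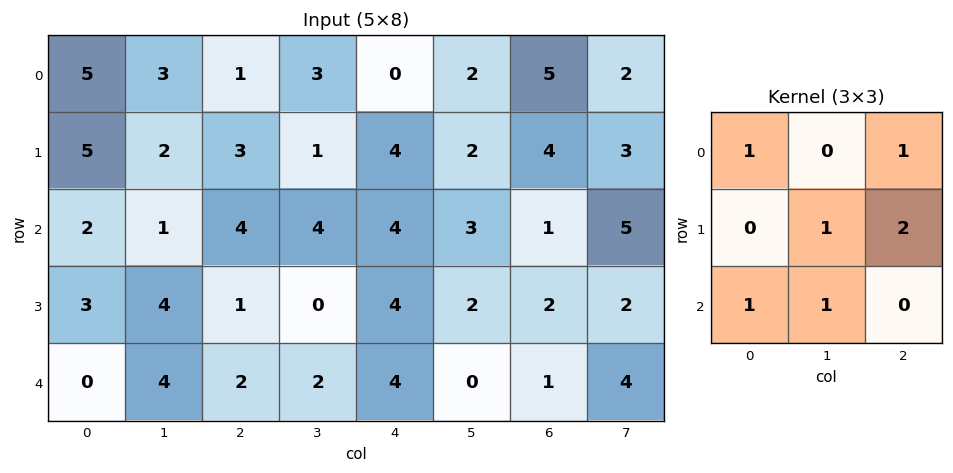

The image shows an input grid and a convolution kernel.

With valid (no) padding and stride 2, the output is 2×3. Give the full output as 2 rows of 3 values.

17 18 22
16 20 15

Output[0,0]: The receptive field on the input at this output position is [5 3 1 / 5 2 3 / 2 1 4]. Elementwise product with the kernel and sum: 5·1 + 1·1 + 2·1 + 3·2 + 2·1 + 1·1.
Output[0,1]: The receptive field on the input at this output position is [1 3 0 / 3 1 4 / 4 4 4]. Elementwise product with the kernel and sum: 1·1 + 0·1 + 1·1 + 4·2 + 4·1 + 4·1.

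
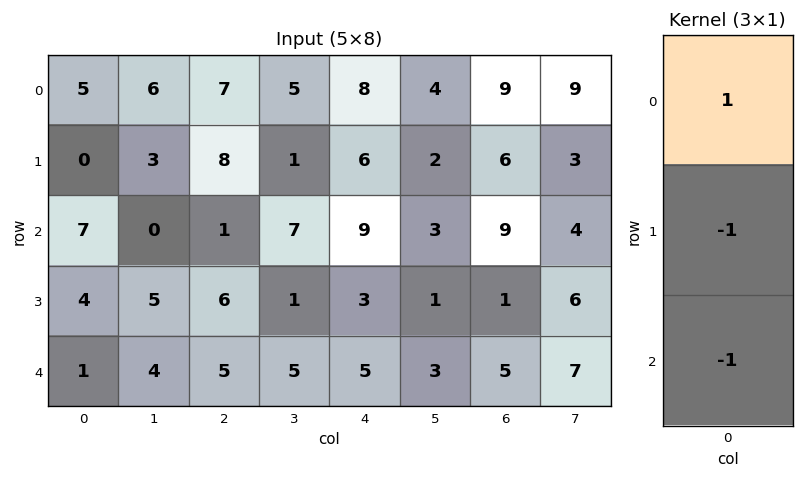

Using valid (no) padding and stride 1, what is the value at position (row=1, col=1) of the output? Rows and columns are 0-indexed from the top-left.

The receptive field on the input at this output position is [3 / 0 / 5]. Elementwise product with the kernel and sum: 3·1 + 0·-1 + 5·-1.

-2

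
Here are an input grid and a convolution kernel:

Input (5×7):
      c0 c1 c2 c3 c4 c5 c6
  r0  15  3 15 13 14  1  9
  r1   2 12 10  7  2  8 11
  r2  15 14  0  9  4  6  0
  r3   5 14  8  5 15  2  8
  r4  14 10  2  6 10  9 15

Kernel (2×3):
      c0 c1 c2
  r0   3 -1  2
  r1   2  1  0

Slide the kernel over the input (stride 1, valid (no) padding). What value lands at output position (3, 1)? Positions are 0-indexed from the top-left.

66

The receptive field on the input at this output position is [14 8 5 / 10 2 6]. Elementwise product with the kernel and sum: 14·3 + 8·-1 + 5·2 + 10·2 + 2·1.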